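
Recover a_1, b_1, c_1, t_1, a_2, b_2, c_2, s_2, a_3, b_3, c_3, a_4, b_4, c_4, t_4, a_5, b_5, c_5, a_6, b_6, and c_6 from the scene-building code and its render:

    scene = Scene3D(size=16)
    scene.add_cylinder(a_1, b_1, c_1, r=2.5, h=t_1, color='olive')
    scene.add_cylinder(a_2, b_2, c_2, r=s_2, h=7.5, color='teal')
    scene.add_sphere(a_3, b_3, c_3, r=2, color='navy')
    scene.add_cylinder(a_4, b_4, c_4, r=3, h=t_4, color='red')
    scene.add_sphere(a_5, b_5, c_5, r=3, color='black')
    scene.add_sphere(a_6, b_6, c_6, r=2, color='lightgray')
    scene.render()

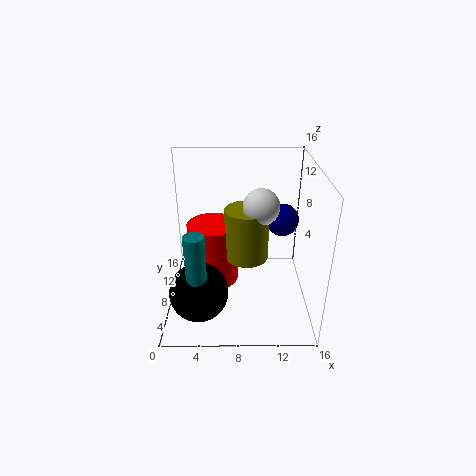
a_1 = 9
b_1 = 9
c_1 = 5
t_1 = 6
a_2 = 4
b_2 = 2
c_2 = 4
s_2 = 1
a_3 = 13.5
b_3 = 12.5
c_3 = 8
a_4 = 5
b_4 = 10.5
c_4 = 1
t_4 = 7.5
a_5 = 4
b_5 = 3
c_5 = 4.5
a_6 = 10.5
b_6 = 8.5
c_6 = 11.5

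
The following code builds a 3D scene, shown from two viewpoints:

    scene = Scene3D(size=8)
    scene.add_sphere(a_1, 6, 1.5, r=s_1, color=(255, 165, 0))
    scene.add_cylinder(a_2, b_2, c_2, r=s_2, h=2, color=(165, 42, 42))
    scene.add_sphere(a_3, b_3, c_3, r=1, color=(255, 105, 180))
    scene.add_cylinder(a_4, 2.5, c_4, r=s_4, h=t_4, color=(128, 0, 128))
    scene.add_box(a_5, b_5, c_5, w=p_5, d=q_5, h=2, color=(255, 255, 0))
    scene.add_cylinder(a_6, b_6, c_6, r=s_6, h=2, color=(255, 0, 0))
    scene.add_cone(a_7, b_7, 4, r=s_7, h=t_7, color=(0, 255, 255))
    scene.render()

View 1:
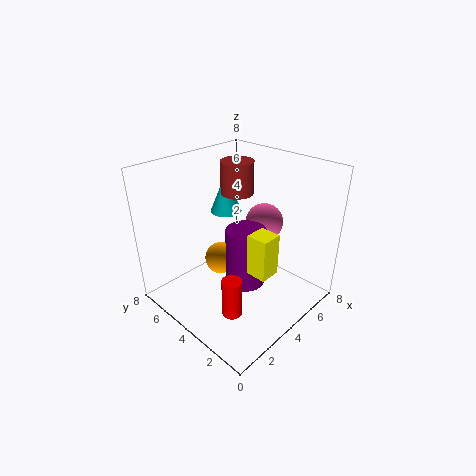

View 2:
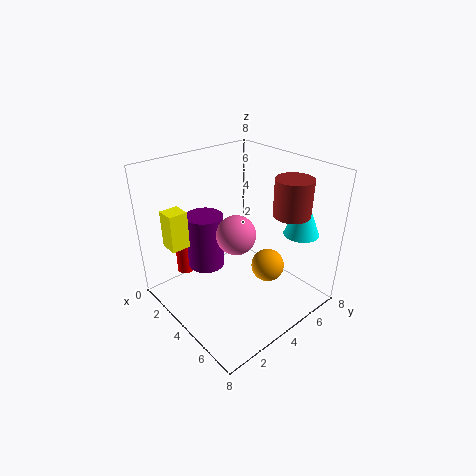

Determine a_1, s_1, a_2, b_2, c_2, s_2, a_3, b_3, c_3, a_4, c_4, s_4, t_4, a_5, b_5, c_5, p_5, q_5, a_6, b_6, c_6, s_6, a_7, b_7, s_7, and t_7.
a_1 = 4.5, s_1 = 1, a_2 = 6, b_2 = 6, c_2 = 5.5, s_2 = 1, a_3 = 5, b_3 = 3, c_3 = 5, a_4 = 3, c_4 = 2.5, s_4 = 1, t_4 = 3, a_5 = 2, b_5 = 0.5, c_5 = 4, p_5 = 1, q_5 = 1, a_6 = 1.5, b_6 = 2, c_6 = 1.5, s_6 = 0.5, a_7 = 6, b_7 = 7, s_7 = 1, t_7 = 2.5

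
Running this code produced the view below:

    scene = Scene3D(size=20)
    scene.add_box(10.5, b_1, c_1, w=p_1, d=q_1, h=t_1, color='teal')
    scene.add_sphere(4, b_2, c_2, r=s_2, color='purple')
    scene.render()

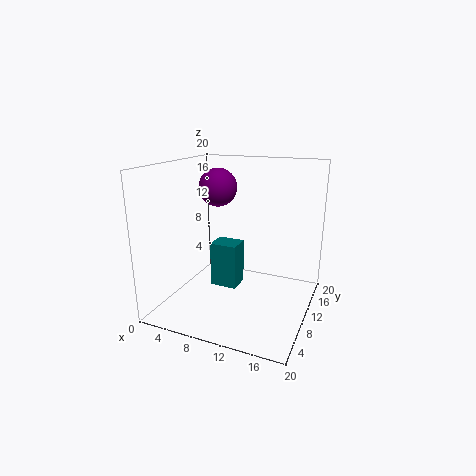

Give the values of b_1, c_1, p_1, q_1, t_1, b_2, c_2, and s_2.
b_1 = 1; c_1 = 7.5; p_1 = 3; q_1 = 2.5; t_1 = 5; b_2 = 16; c_2 = 15.5; s_2 = 3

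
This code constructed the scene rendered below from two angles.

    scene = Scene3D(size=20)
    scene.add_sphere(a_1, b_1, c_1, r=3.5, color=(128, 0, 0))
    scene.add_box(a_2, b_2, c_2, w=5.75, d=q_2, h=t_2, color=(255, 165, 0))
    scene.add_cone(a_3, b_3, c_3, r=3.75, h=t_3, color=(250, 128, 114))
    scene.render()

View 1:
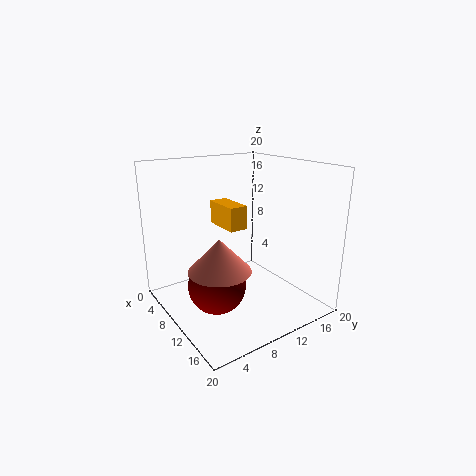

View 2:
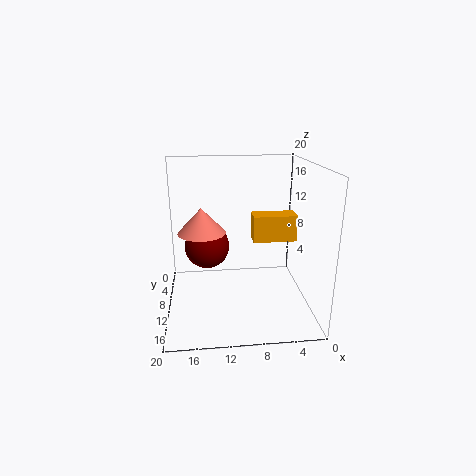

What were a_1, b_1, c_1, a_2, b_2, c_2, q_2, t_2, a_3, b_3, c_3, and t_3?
a_1 = 14.25, b_1 = 4, c_1 = 6.5, a_2 = 2.5, b_2 = 10, c_2 = 10.25, q_2 = 2.75, t_2 = 3.5, a_3 = 15, b_3 = 4, c_3 = 8.75, t_3 = 4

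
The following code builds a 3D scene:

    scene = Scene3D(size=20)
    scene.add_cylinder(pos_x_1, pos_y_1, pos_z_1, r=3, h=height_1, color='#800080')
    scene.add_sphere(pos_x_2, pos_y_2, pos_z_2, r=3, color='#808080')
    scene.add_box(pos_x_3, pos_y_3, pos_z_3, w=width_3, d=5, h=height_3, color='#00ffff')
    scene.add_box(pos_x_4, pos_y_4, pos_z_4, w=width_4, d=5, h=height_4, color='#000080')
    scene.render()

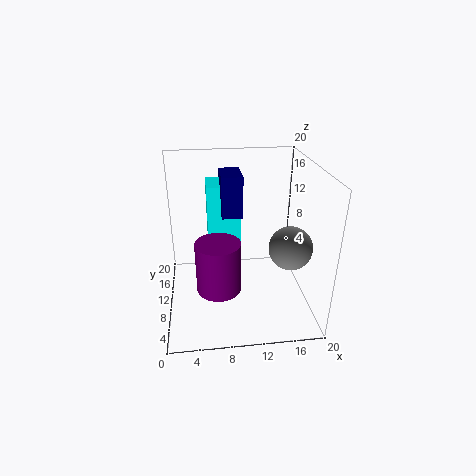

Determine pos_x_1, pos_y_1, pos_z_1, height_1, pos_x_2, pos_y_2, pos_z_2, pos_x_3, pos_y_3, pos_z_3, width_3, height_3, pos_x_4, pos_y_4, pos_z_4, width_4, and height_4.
pos_x_1 = 7
pos_y_1 = 7
pos_z_1 = 4
height_1 = 7
pos_x_2 = 17
pos_y_2 = 8
pos_z_2 = 9
pos_x_3 = 6
pos_y_3 = 14
pos_z_3 = 7
width_3 = 5
height_3 = 9
pos_x_4 = 8
pos_y_4 = 12
pos_z_4 = 12
width_4 = 3
height_4 = 6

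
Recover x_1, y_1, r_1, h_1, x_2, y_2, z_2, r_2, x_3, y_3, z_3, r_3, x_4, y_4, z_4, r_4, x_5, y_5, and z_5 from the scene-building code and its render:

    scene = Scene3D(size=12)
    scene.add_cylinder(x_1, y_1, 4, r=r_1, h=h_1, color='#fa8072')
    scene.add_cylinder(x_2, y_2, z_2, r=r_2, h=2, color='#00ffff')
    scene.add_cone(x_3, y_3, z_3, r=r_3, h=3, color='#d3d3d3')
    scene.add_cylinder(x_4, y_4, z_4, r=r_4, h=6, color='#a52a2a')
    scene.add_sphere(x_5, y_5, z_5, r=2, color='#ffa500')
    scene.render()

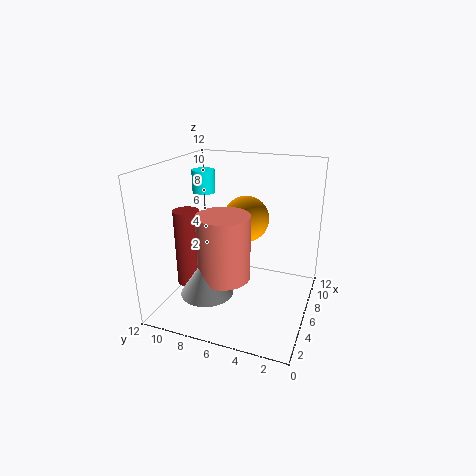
x_1 = 3, y_1 = 6, r_1 = 2, h_1 = 5, x_2 = 8, y_2 = 10, z_2 = 9, r_2 = 1, x_3 = 2, y_3 = 7, z_3 = 3, r_3 = 2, x_4 = 3, y_4 = 9, z_4 = 3, r_4 = 1, x_5 = 8, y_5 = 6, z_5 = 7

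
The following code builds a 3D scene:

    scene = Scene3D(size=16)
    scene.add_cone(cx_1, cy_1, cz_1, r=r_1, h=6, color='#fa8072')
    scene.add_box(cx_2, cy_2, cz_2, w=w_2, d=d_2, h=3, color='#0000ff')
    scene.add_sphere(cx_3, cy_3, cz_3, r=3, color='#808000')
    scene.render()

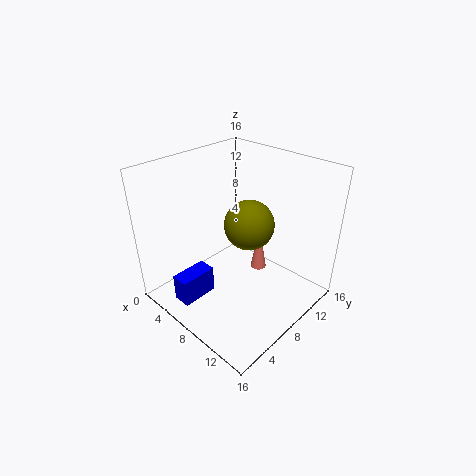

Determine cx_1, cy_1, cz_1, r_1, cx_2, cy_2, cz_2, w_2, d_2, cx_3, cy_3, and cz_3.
cx_1 = 7; cy_1 = 13; cz_1 = 1; r_1 = 1; cx_2 = 5; cy_2 = 1; cz_2 = 2; w_2 = 2; d_2 = 4; cx_3 = 7; cy_3 = 11; cz_3 = 8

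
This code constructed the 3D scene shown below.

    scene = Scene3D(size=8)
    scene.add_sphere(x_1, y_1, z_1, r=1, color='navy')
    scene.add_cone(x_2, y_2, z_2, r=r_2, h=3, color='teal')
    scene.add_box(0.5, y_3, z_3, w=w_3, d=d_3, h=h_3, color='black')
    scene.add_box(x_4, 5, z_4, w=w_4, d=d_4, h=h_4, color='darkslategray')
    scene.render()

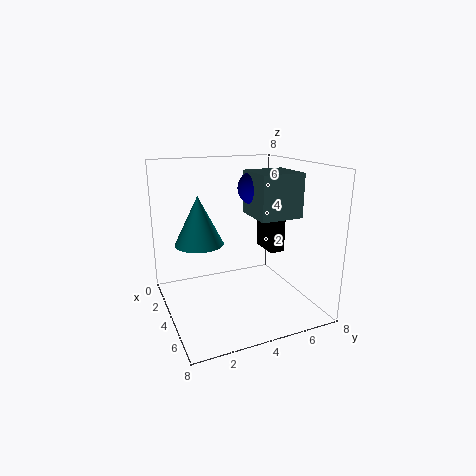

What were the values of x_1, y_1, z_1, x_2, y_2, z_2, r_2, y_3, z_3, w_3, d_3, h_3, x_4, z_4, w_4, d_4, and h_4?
x_1 = 3
y_1 = 5.5
z_1 = 6.5
x_2 = 1.5
y_2 = 2.5
z_2 = 3
r_2 = 1.5
y_3 = 7
z_3 = 2
w_3 = 2
d_3 = 1
h_3 = 3
x_4 = 2.5
z_4 = 5
w_4 = 2.5
d_4 = 2.5
h_4 = 2.5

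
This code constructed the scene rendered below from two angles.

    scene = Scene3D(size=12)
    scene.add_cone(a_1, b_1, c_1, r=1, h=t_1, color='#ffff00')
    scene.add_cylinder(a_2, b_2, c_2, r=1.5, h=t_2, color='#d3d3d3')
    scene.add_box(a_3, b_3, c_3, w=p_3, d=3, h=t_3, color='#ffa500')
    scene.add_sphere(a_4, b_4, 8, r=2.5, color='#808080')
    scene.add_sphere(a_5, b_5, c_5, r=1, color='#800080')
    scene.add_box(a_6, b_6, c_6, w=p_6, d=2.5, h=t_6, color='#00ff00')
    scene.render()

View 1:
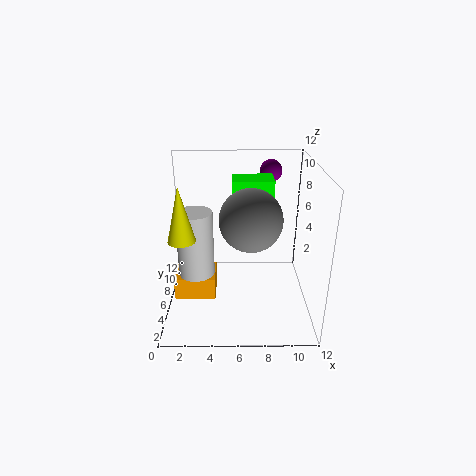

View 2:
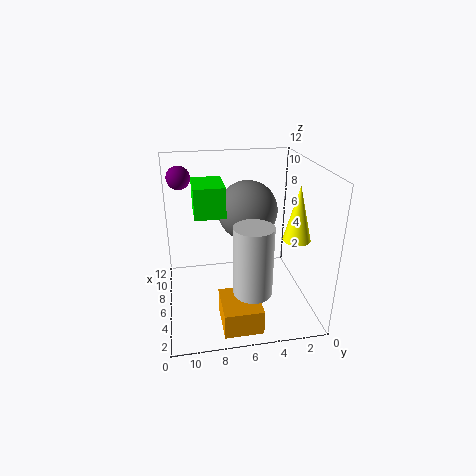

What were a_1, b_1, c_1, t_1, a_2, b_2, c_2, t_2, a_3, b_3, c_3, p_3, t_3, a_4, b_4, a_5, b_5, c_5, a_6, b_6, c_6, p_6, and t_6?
a_1 = 2, b_1 = 2.5, c_1 = 7.5, t_1 = 4, a_2 = 2.5, b_2 = 5.5, c_2 = 3, t_2 = 5.5, a_3 = 0.5, b_3 = 5, c_3 = 0.5, p_3 = 3.5, t_3 = 2, a_4 = 7, b_4 = 5, a_5 = 9, b_5 = 10.5, c_5 = 10.5, a_6 = 5.5, b_6 = 7, c_6 = 8, p_6 = 3.5, t_6 = 2.5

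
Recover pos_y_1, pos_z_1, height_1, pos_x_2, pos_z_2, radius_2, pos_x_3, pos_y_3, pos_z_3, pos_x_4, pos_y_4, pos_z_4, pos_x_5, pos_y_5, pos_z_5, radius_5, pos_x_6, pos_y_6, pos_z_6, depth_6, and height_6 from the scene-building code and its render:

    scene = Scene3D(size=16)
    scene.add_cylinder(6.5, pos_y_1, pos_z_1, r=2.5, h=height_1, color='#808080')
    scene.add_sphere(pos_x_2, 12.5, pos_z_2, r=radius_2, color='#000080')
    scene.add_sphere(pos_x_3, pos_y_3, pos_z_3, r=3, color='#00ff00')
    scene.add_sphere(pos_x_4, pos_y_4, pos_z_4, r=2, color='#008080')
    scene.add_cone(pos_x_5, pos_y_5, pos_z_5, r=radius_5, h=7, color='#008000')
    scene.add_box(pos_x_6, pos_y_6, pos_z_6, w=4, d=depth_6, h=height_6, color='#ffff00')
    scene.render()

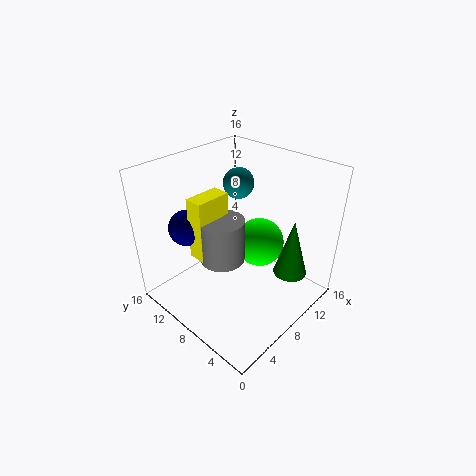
pos_y_1 = 9; pos_z_1 = 5.5; height_1 = 5; pos_x_2 = 4.5; pos_z_2 = 9; radius_2 = 2; pos_x_3 = 12.5; pos_y_3 = 8.5; pos_z_3 = 5; pos_x_4 = 14; pos_y_4 = 13.5; pos_z_4 = 11; pos_x_5 = 13; pos_y_5 = 4; pos_z_5 = 2.5; radius_5 = 2; pos_x_6 = 4; pos_y_6 = 9.5; pos_z_6 = 6; depth_6 = 2; height_6 = 7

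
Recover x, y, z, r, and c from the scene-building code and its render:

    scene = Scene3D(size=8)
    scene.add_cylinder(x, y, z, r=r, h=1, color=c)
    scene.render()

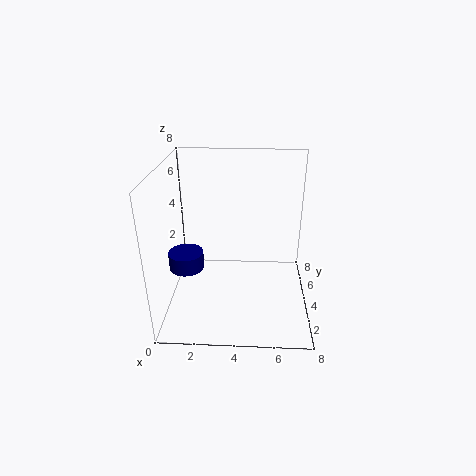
x = 1; y = 4; z = 2; r = 1; c = 'navy'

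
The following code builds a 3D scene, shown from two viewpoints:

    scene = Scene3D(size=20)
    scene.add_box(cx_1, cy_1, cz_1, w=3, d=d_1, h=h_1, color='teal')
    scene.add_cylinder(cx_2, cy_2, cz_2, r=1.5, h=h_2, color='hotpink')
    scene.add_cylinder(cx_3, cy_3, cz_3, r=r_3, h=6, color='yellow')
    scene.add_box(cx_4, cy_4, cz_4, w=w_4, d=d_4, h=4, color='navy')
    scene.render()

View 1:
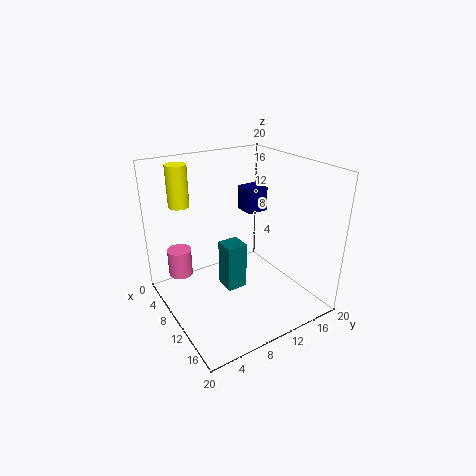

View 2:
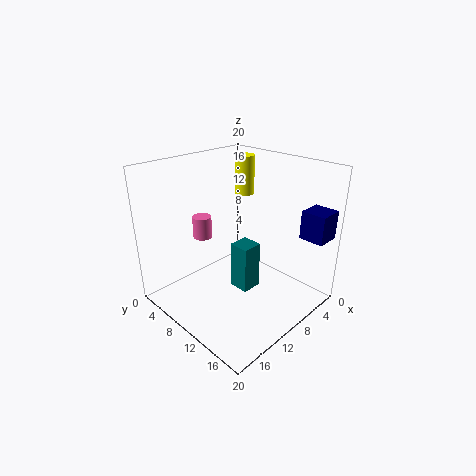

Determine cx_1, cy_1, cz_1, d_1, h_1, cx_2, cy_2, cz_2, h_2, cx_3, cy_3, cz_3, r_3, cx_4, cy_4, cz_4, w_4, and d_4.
cx_1 = 7
cy_1 = 8.5
cz_1 = 1.5
d_1 = 3
h_1 = 7
cx_2 = 9.5
cy_2 = 1.5
cz_2 = 7
h_2 = 3.5
cx_3 = 3
cy_3 = 4.5
cz_3 = 13.5
r_3 = 1.5
cx_4 = 0.5
cy_4 = 16
cz_4 = 10
w_4 = 3.5
d_4 = 3.5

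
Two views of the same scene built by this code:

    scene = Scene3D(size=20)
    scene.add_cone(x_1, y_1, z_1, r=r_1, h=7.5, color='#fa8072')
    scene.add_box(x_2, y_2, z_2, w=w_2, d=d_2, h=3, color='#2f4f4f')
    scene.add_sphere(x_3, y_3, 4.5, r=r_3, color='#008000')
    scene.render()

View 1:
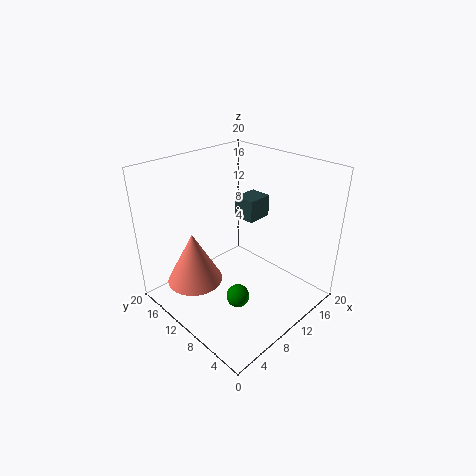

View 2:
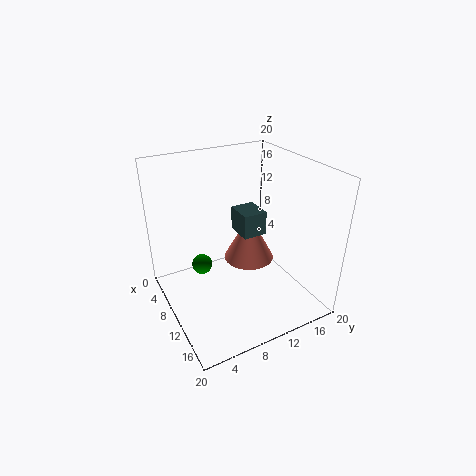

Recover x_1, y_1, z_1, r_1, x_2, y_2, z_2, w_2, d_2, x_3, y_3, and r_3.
x_1 = 5.5
y_1 = 14.5
z_1 = 3
r_1 = 4
x_2 = 11
y_2 = 8.5
z_2 = 12.5
w_2 = 3.5
d_2 = 3
x_3 = 6
y_3 = 6
r_3 = 1.5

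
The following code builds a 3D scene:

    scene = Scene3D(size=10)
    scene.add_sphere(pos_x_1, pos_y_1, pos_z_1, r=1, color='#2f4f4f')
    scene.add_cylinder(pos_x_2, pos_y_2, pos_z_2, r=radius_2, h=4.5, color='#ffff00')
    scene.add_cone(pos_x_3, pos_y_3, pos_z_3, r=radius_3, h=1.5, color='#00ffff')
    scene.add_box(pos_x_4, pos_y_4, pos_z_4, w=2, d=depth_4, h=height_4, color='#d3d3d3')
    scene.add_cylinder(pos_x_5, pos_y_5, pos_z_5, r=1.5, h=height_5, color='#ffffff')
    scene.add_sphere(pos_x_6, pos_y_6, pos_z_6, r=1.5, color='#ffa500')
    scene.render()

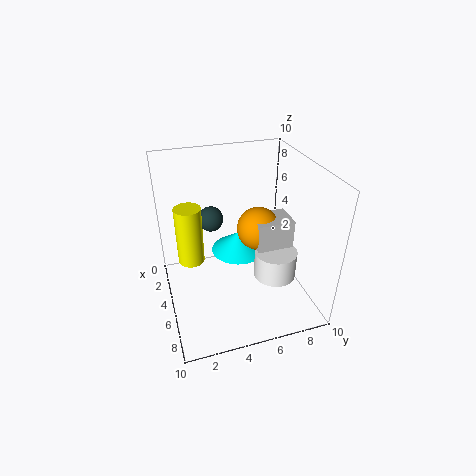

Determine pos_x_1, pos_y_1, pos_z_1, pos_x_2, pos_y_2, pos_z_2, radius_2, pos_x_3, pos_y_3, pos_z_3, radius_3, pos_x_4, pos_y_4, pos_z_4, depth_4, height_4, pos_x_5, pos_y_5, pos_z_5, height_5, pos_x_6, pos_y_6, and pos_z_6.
pos_x_1 = 1, pos_y_1 = 4, pos_z_1 = 4.5, pos_x_2 = 2.5, pos_y_2 = 2, pos_z_2 = 2, radius_2 = 1, pos_x_3 = 3.5, pos_y_3 = 5.5, pos_z_3 = 3, radius_3 = 2, pos_x_4 = 4.5, pos_y_4 = 6, pos_z_4 = 4.5, depth_4 = 2.5, height_4 = 2, pos_x_5 = 6, pos_y_5 = 7.5, pos_z_5 = 2, height_5 = 2, pos_x_6 = 5, pos_y_6 = 6.5, pos_z_6 = 5.5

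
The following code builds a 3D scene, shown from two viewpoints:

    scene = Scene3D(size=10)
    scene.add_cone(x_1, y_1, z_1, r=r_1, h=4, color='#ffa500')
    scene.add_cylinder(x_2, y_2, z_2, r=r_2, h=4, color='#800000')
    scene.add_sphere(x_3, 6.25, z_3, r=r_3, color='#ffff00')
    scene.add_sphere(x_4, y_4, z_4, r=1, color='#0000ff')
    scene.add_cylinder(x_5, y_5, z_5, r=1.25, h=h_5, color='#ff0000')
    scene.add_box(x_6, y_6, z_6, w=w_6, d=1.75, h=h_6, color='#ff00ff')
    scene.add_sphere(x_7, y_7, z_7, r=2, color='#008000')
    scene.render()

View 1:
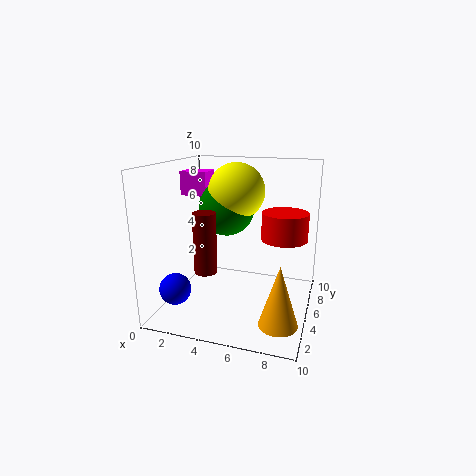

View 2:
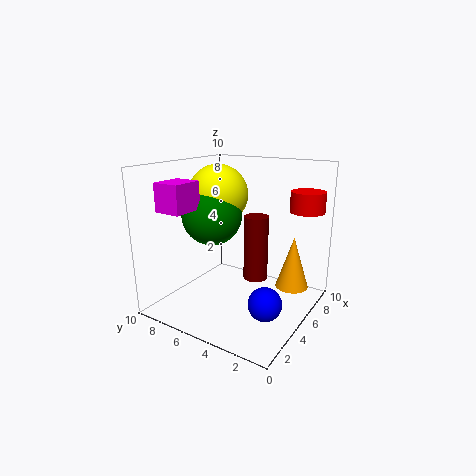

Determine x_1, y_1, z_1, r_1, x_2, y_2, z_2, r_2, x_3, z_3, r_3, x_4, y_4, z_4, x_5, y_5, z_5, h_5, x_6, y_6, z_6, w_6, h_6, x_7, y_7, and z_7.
x_1 = 8.5; y_1 = 2.25; z_1 = 0.5; r_1 = 1.25; x_2 = 3.5; y_2 = 2.75; z_2 = 3.25; r_2 = 0.75; x_3 = 4.5; z_3 = 8; r_3 = 2; x_4 = 2; y_4 = 1.25; z_4 = 2.5; x_5 = 8.75; y_5 = 1.5; z_5 = 6.5; h_5 = 1.5; x_6 = 0.25; y_6 = 6; z_6 = 7.5; w_6 = 2; h_6 = 1.75; x_7 = 3.75; y_7 = 6.25; z_7 = 6.75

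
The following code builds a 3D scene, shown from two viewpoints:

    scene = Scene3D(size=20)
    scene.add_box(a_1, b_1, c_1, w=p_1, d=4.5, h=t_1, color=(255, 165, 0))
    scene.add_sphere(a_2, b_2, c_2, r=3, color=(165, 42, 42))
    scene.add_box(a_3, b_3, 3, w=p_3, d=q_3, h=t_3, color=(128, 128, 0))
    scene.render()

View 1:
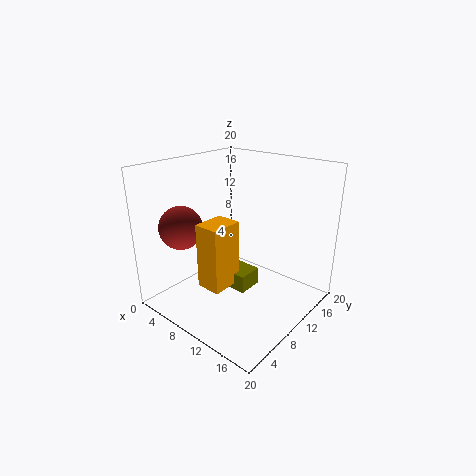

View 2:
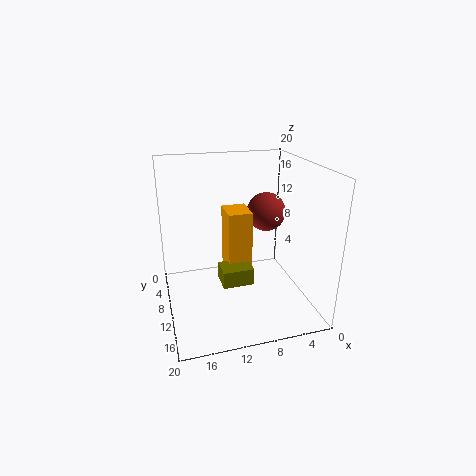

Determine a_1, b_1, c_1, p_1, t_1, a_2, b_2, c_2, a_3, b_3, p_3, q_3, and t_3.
a_1 = 7.5
b_1 = 4.5
c_1 = 4
p_1 = 3.5
t_1 = 9
a_2 = 4
b_2 = 5
c_2 = 11.5
a_3 = 8
b_3 = 8
p_3 = 4.5
q_3 = 3.5
t_3 = 2.5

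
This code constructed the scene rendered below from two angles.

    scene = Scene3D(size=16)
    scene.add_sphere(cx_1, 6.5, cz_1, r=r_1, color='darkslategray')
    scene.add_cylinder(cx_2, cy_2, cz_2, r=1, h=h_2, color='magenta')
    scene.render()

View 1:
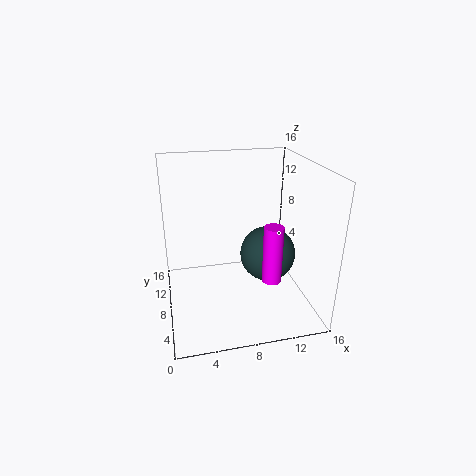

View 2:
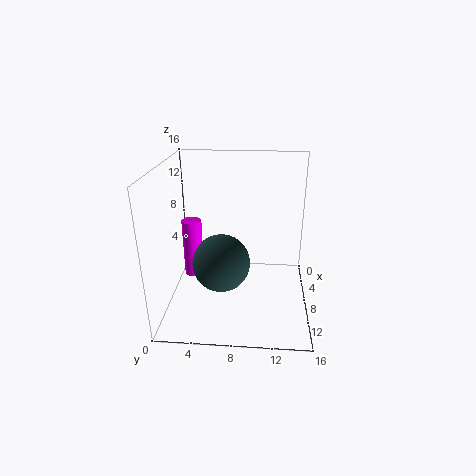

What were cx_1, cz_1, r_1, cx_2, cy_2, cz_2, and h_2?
cx_1 = 11, cz_1 = 6.5, r_1 = 3, cx_2 = 10.5, cy_2 = 3.5, cz_2 = 5, h_2 = 6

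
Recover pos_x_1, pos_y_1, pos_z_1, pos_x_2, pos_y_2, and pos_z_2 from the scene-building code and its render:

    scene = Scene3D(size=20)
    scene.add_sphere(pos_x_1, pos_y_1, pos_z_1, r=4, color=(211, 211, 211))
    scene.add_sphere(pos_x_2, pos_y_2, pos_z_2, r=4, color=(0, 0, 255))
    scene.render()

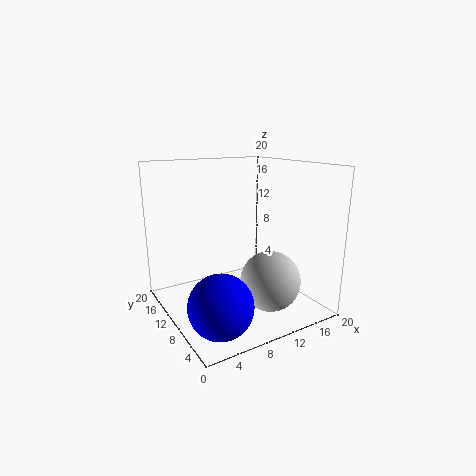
pos_x_1 = 12; pos_y_1 = 5; pos_z_1 = 5; pos_x_2 = 4; pos_y_2 = 4; pos_z_2 = 4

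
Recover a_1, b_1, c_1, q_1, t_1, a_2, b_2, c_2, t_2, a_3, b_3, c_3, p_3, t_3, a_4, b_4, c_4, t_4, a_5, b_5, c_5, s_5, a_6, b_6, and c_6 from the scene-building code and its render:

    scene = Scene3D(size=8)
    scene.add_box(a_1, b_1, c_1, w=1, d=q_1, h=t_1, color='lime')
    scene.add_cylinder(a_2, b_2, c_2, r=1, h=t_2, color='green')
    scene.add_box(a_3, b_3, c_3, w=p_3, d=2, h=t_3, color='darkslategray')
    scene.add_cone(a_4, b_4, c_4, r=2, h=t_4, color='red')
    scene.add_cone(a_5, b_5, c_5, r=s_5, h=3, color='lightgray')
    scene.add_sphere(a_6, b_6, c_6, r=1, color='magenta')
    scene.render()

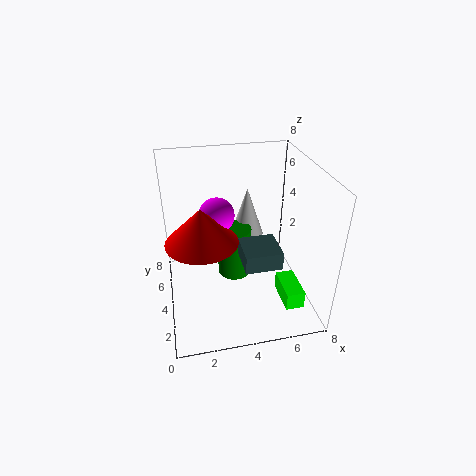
a_1 = 6; b_1 = 1; c_1 = 1; q_1 = 2; t_1 = 1; a_2 = 4; b_2 = 5; c_2 = 1; t_2 = 3; a_3 = 4; b_3 = 2; c_3 = 3; p_3 = 2; t_3 = 1; a_4 = 2; b_4 = 4; c_4 = 4; t_4 = 2; a_5 = 5; b_5 = 6; c_5 = 3; s_5 = 1; a_6 = 3; b_6 = 5; c_6 = 5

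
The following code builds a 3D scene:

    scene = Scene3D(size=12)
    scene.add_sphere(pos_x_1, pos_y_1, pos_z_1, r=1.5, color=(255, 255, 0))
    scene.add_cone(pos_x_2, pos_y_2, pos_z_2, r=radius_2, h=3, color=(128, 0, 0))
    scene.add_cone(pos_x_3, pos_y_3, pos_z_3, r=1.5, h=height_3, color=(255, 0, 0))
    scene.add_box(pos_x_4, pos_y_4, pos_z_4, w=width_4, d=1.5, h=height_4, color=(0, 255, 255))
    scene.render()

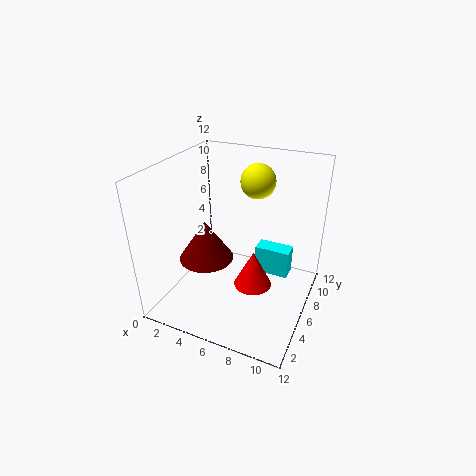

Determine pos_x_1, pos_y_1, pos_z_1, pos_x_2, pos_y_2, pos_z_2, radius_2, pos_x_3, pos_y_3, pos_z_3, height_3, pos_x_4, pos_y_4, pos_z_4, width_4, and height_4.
pos_x_1 = 6.5
pos_y_1 = 9
pos_z_1 = 10
pos_x_2 = 5
pos_y_2 = 2.5
pos_z_2 = 6
radius_2 = 2
pos_x_3 = 8
pos_y_3 = 4.5
pos_z_3 = 3
height_3 = 3
pos_x_4 = 7
pos_y_4 = 7.5
pos_z_4 = 2
width_4 = 3
height_4 = 2.5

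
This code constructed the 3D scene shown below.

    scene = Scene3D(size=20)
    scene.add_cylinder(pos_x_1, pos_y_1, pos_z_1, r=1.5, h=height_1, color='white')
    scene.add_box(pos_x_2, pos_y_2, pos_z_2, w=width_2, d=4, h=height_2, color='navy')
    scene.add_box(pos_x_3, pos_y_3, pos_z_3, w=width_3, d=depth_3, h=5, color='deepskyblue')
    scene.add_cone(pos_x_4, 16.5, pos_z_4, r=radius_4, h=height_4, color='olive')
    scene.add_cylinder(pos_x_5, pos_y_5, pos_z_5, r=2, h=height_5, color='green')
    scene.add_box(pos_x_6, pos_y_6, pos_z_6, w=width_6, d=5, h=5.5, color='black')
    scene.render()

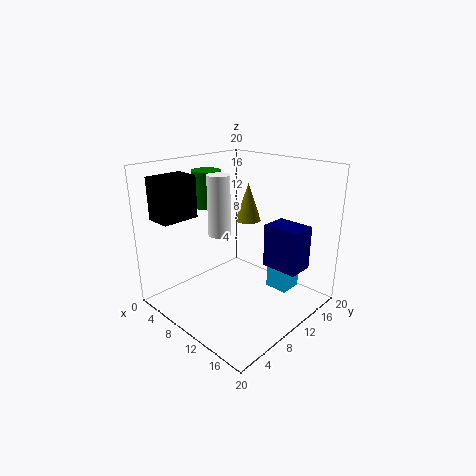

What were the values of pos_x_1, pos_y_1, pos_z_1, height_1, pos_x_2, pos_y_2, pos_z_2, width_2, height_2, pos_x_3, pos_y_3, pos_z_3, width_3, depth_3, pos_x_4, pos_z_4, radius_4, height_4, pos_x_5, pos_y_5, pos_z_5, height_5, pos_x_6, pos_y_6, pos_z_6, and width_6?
pos_x_1 = 9
pos_y_1 = 7.5
pos_z_1 = 11
height_1 = 8
pos_x_2 = 11
pos_y_2 = 14.5
pos_z_2 = 4.5
width_2 = 5.5
height_2 = 6.5
pos_x_3 = 11
pos_y_3 = 15.5
pos_z_3 = 0.5
width_3 = 3.5
depth_3 = 3.5
pos_x_4 = 6
pos_z_4 = 10
radius_4 = 2
height_4 = 6
pos_x_5 = 5.5
pos_y_5 = 8.5
pos_z_5 = 14
height_5 = 5
pos_x_6 = 3.5
pos_y_6 = 0.5
pos_z_6 = 13.5
width_6 = 3.5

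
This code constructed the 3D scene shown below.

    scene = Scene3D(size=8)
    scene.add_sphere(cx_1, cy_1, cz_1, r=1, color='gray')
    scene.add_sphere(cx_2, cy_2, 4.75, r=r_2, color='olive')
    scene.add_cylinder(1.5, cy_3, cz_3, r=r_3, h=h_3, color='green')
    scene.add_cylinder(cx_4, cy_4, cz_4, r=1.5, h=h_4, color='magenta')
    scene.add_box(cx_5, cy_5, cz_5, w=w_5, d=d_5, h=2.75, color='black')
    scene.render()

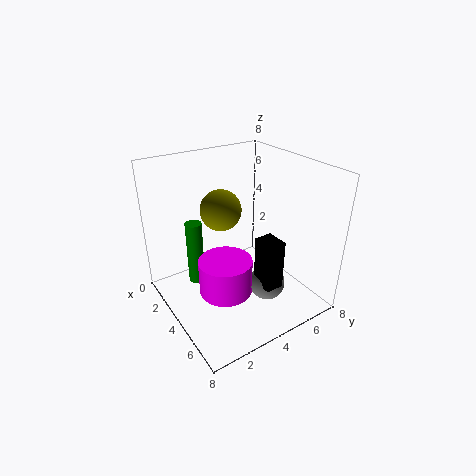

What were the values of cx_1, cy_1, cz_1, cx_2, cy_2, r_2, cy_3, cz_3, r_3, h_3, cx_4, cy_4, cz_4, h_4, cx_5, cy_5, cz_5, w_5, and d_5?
cx_1 = 5.5
cy_1 = 5
cz_1 = 1.5
cx_2 = 1.75
cy_2 = 4.25
r_2 = 1.25
cy_3 = 2.5
cz_3 = 0.25
r_3 = 0.5
h_3 = 4
cx_4 = 4.25
cy_4 = 3
cz_4 = 1
h_4 = 2
cx_5 = 5.25
cy_5 = 4.25
cz_5 = 1.75
w_5 = 1.25
d_5 = 1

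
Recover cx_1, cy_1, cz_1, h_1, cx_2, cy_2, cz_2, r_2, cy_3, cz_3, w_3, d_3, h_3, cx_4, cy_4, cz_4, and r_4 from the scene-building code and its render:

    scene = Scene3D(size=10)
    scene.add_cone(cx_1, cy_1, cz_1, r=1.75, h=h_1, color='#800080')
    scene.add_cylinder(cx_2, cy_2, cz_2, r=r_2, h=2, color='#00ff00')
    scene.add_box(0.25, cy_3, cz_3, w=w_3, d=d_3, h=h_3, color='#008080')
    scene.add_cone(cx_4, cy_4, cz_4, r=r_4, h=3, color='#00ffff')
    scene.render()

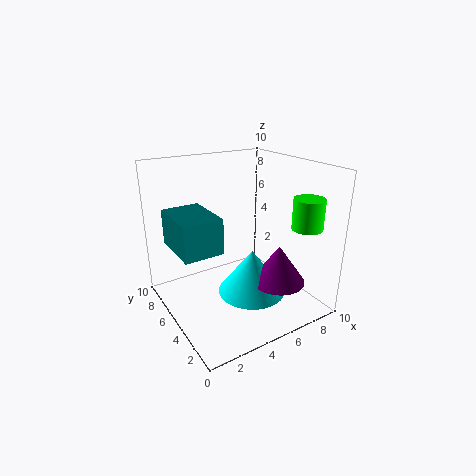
cx_1 = 6.25, cy_1 = 2, cz_1 = 2.75, h_1 = 2.5, cx_2 = 8, cy_2 = 1.5, cz_2 = 6.25, r_2 = 1, cy_3 = 3, cz_3 = 5.25, w_3 = 2.5, d_3 = 3.5, h_3 = 2.25, cx_4 = 5, cy_4 = 3.25, cz_4 = 1.75, r_4 = 2.25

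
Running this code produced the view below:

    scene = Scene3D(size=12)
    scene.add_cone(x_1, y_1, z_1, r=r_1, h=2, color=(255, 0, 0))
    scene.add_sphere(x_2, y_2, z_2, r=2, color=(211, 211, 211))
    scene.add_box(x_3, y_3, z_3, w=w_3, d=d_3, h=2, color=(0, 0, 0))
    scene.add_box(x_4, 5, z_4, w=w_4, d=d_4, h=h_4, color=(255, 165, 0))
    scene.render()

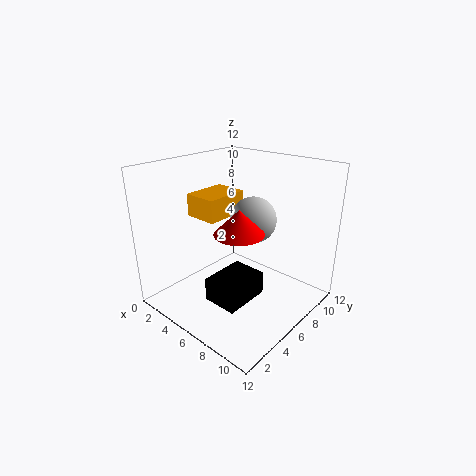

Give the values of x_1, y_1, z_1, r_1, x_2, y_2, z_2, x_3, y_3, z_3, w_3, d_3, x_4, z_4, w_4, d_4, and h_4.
x_1 = 7; y_1 = 5; z_1 = 7; r_1 = 2; x_2 = 6; y_2 = 8; z_2 = 7; x_3 = 5; y_3 = 3; z_3 = 1; w_3 = 3; d_3 = 4; x_4 = 1; z_4 = 7; w_4 = 3; d_4 = 4; h_4 = 2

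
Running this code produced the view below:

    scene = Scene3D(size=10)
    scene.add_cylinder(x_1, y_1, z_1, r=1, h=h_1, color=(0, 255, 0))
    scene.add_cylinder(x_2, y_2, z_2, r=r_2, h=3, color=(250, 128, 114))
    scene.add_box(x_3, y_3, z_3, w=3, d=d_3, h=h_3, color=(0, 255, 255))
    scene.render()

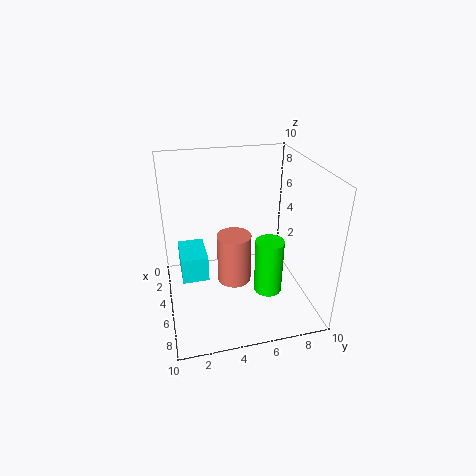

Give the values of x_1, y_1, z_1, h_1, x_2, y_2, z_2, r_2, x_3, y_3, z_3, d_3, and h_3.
x_1 = 6; y_1 = 7; z_1 = 1; h_1 = 4; x_2 = 8; y_2 = 4; z_2 = 4; r_2 = 1; x_3 = 1; y_3 = 1; z_3 = 1; d_3 = 2; h_3 = 2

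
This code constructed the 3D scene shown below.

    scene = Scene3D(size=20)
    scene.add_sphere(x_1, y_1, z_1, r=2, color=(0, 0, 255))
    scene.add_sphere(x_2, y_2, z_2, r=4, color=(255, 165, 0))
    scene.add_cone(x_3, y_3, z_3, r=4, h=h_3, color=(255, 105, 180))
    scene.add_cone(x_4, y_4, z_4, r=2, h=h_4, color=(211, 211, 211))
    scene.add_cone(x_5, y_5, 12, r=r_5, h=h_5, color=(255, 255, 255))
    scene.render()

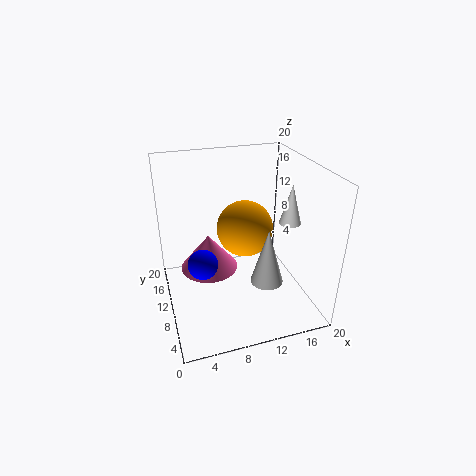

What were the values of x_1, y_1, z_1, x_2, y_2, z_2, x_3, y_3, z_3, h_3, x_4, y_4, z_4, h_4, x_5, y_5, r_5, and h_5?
x_1 = 4.5
y_1 = 8
z_1 = 8
x_2 = 11.5
y_2 = 11.5
z_2 = 10.5
x_3 = 6
y_3 = 11
z_3 = 5.5
h_3 = 5
x_4 = 11.5
y_4 = 3
z_4 = 7.5
h_4 = 7
x_5 = 17
y_5 = 8.5
r_5 = 1.5
h_5 = 5.5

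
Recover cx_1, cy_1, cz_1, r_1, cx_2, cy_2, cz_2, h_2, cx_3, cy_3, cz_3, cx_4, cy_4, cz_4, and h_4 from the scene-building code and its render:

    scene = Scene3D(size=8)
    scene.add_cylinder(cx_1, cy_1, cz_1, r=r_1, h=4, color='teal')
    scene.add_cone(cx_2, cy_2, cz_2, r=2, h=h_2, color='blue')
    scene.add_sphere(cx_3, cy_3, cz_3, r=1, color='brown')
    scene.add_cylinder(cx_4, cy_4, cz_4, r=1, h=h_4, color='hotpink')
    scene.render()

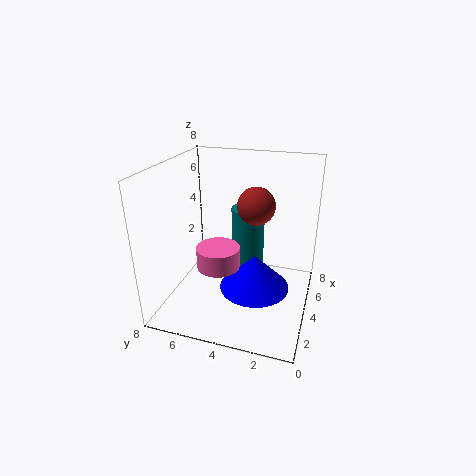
cx_1 = 6
cy_1 = 4
cz_1 = 1
r_1 = 1
cx_2 = 4
cy_2 = 3
cz_2 = 1
h_2 = 2
cx_3 = 4
cy_3 = 3
cz_3 = 6
cx_4 = 1
cy_4 = 4
cz_4 = 4
h_4 = 1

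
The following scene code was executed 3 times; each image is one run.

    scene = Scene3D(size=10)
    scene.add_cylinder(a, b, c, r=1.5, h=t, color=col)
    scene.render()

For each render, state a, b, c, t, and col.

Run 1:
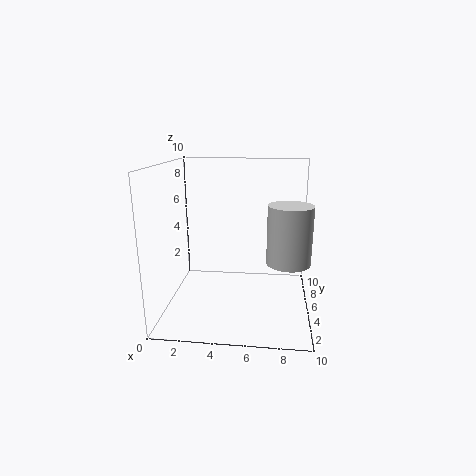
a = 8.5; b = 4.5; c = 3.5; t = 4; col = 'lightgray'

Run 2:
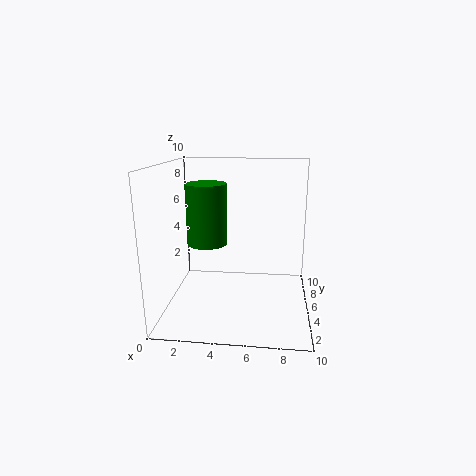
a = 2.5; b = 6.5; c = 4; t = 4.5; col = 'green'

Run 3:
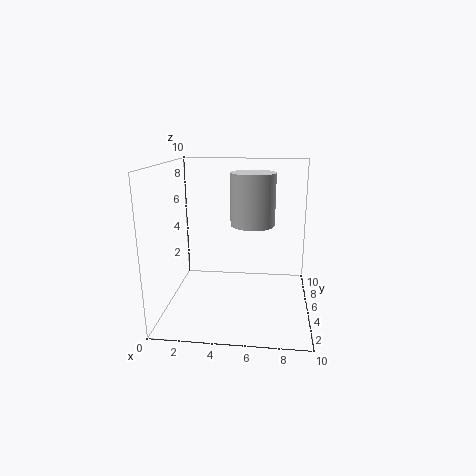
a = 6; b = 5; c = 6; t = 3.5; col = 'lightgray'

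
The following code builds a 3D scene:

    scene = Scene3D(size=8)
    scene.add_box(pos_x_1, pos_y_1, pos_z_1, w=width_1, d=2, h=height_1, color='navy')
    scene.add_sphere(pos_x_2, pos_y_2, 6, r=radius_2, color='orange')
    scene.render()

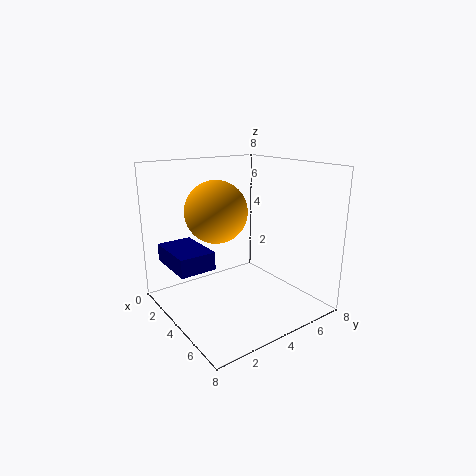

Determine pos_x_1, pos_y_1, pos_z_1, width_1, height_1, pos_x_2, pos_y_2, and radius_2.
pos_x_1 = 1
pos_y_1 = 0.5
pos_z_1 = 2.5
width_1 = 3
height_1 = 1
pos_x_2 = 5
pos_y_2 = 2
radius_2 = 1.5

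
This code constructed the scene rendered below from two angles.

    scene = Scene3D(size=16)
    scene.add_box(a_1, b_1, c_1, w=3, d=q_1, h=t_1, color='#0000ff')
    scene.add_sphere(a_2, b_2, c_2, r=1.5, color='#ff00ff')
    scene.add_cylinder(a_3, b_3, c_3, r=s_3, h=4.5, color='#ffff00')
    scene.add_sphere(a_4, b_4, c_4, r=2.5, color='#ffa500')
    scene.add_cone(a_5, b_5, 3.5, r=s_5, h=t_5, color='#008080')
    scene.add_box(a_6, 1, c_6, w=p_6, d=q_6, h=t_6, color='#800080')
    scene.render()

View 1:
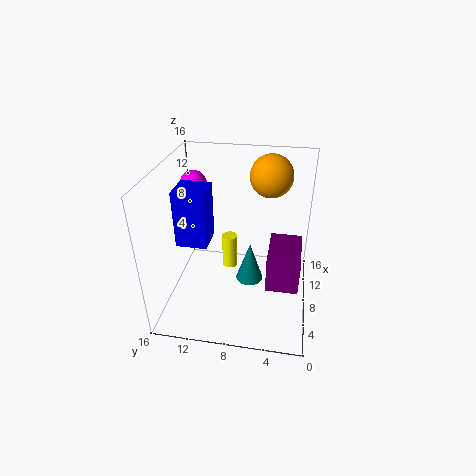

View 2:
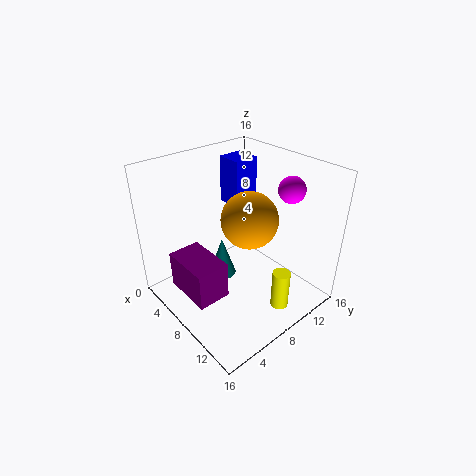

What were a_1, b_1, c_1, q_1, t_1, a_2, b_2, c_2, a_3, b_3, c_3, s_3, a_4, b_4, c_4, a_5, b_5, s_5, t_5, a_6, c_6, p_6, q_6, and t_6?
a_1 = 2.5
b_1 = 10
c_1 = 10
q_1 = 3
t_1 = 5.5
a_2 = 10.5
b_2 = 13.5
c_2 = 13
a_3 = 13
b_3 = 10
c_3 = 0.5
s_3 = 1
a_4 = 13
b_4 = 5
c_4 = 13.5
a_5 = 7
b_5 = 6.5
s_5 = 1.5
t_5 = 4.5
a_6 = 5
c_6 = 3.5
p_6 = 5.5
q_6 = 3.5
t_6 = 4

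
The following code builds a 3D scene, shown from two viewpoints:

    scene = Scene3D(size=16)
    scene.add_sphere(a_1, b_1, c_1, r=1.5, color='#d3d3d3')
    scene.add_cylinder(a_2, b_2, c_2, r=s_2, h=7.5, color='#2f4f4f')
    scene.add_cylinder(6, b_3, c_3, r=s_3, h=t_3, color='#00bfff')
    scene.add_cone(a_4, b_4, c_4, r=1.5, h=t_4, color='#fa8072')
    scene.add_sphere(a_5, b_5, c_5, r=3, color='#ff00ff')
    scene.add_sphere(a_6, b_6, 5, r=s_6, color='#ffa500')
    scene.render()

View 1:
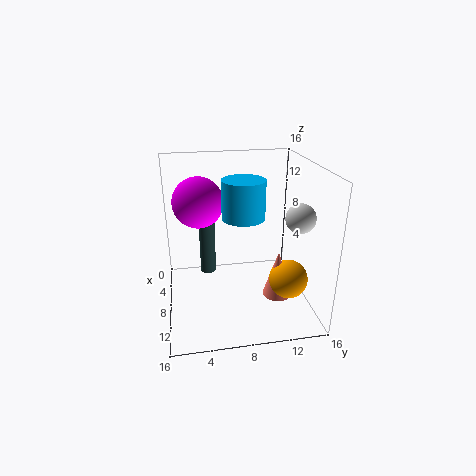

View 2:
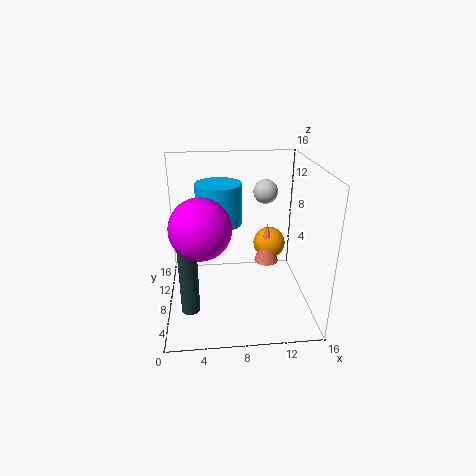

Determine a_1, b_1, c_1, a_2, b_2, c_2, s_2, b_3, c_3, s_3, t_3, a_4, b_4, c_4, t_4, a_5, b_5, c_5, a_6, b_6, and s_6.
a_1 = 12
b_1 = 13.5
c_1 = 11.5
a_2 = 2.5
b_2 = 5
c_2 = 1
s_2 = 1
b_3 = 9
c_3 = 9.5
s_3 = 2.5
t_3 = 4.5
a_4 = 12
b_4 = 11.5
c_4 = 3
t_4 = 5
a_5 = 4
b_5 = 4
c_5 = 11
a_6 = 12.5
b_6 = 12.5
s_6 = 2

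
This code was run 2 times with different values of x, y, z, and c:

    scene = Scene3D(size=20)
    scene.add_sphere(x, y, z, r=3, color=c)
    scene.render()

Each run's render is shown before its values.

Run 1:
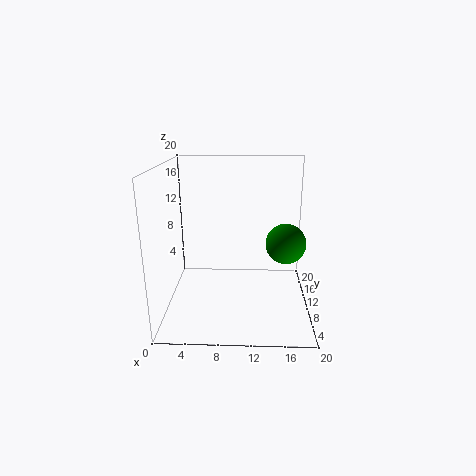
x = 17, y = 13, z = 8, c = 'green'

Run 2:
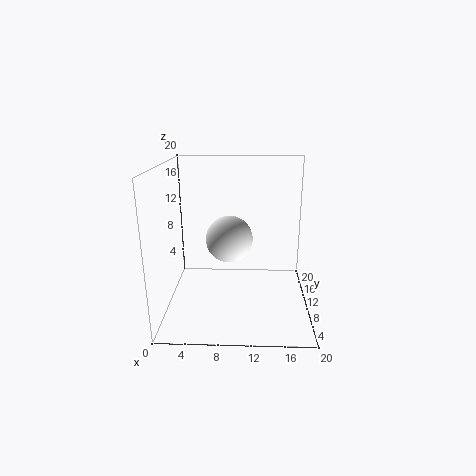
x = 9, y = 7, z = 11, c = 'white'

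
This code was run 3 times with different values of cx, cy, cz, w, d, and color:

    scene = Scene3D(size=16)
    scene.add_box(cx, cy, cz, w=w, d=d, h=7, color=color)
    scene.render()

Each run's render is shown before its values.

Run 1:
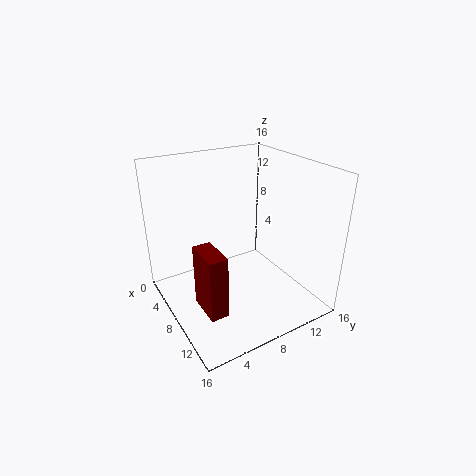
cx = 8
cy = 2.5
cz = 1.5
w = 4
d = 2
color = 'maroon'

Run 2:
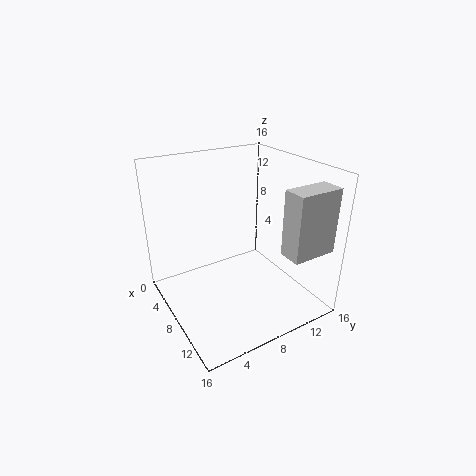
cx = 12.5
cy = 10.5
cz = 7.5
w = 2.5
d = 5
color = 'lightgray'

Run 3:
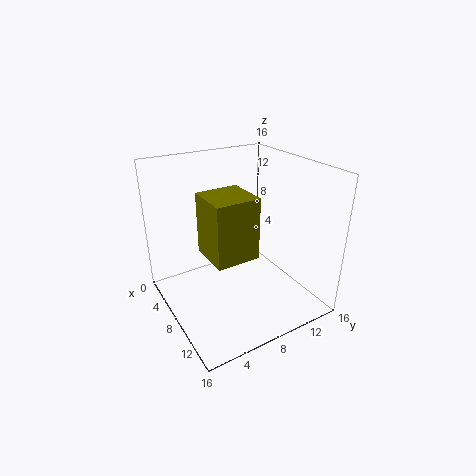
cx = 5
cy = 4.5
cz = 6
w = 5
d = 5
color = 'olive'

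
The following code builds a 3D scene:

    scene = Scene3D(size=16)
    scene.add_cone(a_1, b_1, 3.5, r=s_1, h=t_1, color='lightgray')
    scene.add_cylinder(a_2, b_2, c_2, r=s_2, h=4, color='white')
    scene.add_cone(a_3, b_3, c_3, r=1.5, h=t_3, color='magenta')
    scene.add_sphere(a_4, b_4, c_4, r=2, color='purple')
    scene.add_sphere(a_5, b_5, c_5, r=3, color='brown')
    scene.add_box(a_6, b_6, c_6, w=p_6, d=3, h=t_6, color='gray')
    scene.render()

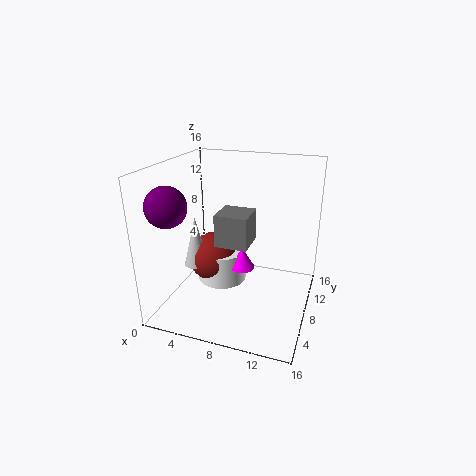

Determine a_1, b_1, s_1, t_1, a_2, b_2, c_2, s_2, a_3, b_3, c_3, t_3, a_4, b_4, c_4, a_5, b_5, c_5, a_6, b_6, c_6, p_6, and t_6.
a_1 = 2.5; b_1 = 8.5; s_1 = 1.5; t_1 = 6; a_2 = 5; b_2 = 10.5; c_2 = 1; s_2 = 3; a_3 = 8; b_3 = 9.5; c_3 = 3.5; t_3 = 2.5; a_4 = 3; b_4 = 2; c_4 = 13; a_5 = 4; b_5 = 10; c_5 = 4; a_6 = 8; b_6 = 1.5; c_6 = 10; p_6 = 3; t_6 = 3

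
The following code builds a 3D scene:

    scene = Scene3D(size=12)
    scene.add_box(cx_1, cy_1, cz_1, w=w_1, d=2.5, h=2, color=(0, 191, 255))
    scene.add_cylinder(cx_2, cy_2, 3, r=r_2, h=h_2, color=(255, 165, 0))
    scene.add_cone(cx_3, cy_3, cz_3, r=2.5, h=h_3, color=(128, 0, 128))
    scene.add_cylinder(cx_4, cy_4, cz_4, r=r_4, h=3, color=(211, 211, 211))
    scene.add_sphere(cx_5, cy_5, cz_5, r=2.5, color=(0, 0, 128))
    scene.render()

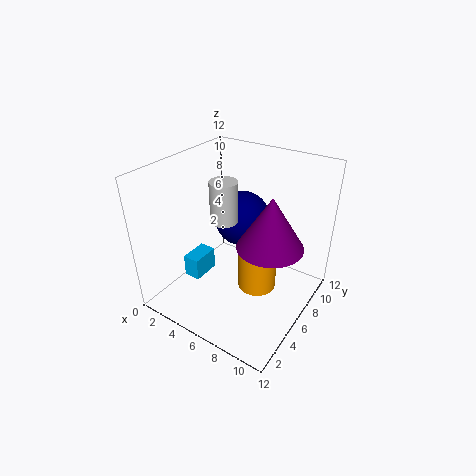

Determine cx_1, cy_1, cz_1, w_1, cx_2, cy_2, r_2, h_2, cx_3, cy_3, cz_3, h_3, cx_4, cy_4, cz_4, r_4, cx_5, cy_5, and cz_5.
cx_1 = 1.5
cy_1 = 4
cz_1 = 1.5
w_1 = 1.5
cx_2 = 8.5
cy_2 = 5
r_2 = 1.5
h_2 = 3.5
cx_3 = 9.5
cy_3 = 5
cz_3 = 7
h_3 = 4
cx_4 = 6.5
cy_4 = 3.5
cz_4 = 9
r_4 = 1
cx_5 = 4.5
cy_5 = 9
cz_5 = 6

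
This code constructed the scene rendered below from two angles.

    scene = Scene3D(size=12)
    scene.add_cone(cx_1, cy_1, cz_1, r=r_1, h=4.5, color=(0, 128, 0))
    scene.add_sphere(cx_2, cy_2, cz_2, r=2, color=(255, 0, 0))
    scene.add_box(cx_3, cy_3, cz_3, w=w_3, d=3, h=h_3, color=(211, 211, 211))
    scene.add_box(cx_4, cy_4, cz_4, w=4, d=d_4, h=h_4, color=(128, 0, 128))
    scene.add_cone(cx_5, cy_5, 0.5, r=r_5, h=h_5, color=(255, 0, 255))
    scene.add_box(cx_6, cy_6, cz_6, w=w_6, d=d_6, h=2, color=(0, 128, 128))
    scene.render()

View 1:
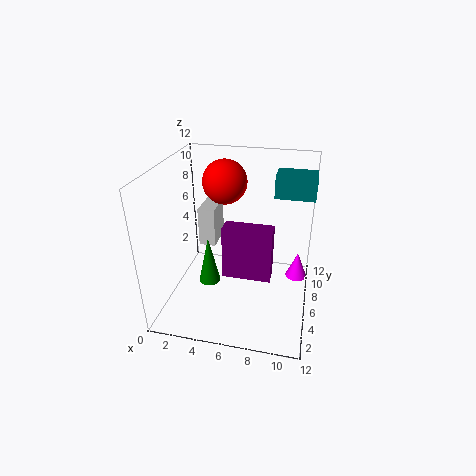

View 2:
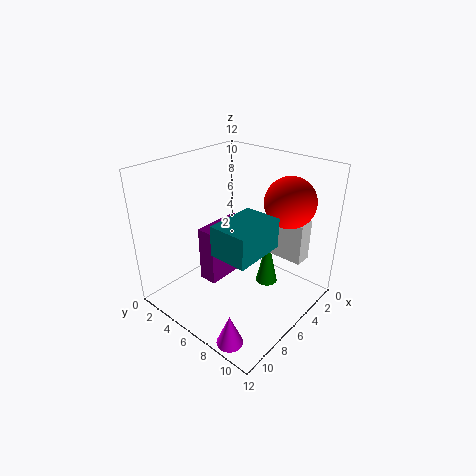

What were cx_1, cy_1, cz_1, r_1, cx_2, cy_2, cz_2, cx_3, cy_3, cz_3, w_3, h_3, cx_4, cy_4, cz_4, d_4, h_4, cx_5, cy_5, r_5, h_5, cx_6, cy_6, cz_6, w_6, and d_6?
cx_1 = 3; cy_1 = 7; cz_1 = 0.5; r_1 = 1; cx_2 = 4; cy_2 = 9.5; cz_2 = 9.5; cx_3 = 2; cy_3 = 7.5; cz_3 = 4; w_3 = 1.5; h_3 = 3.5; cx_4 = 5; cy_4 = 4.5; cz_4 = 3; d_4 = 1.5; h_4 = 4.5; cx_5 = 11; cy_5 = 9.5; r_5 = 1; h_5 = 2.5; cx_6 = 8.5; cy_6 = 9; cz_6 = 8.5; w_6 = 3.5; d_6 = 2.5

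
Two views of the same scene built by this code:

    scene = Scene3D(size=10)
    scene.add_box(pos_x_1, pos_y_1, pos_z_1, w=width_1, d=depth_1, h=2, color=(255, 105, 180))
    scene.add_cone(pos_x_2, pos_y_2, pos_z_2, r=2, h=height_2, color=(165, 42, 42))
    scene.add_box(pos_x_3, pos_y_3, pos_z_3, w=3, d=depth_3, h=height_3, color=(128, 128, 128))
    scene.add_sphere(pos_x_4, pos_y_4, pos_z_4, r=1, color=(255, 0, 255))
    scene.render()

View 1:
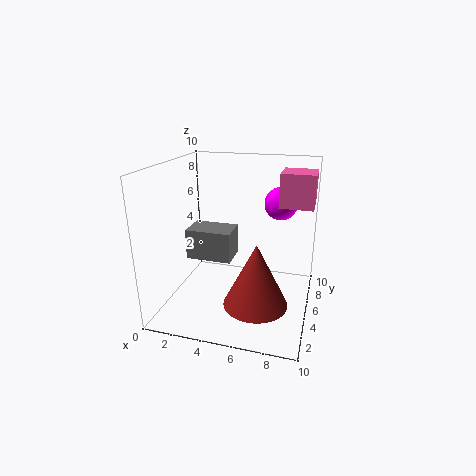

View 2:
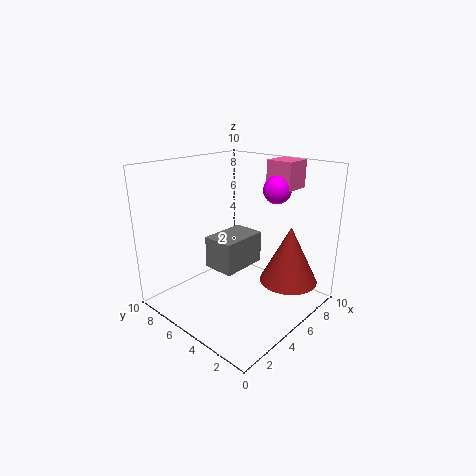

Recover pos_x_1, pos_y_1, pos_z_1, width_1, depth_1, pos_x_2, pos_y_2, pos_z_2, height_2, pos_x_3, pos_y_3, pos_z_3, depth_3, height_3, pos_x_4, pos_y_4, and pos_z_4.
pos_x_1 = 8; pos_y_1 = 3; pos_z_1 = 8; width_1 = 2; depth_1 = 2; pos_x_2 = 7; pos_y_2 = 2; pos_z_2 = 2; height_2 = 4; pos_x_3 = 2; pos_y_3 = 3; pos_z_3 = 4; depth_3 = 2; height_3 = 2; pos_x_4 = 8; pos_y_4 = 4; pos_z_4 = 8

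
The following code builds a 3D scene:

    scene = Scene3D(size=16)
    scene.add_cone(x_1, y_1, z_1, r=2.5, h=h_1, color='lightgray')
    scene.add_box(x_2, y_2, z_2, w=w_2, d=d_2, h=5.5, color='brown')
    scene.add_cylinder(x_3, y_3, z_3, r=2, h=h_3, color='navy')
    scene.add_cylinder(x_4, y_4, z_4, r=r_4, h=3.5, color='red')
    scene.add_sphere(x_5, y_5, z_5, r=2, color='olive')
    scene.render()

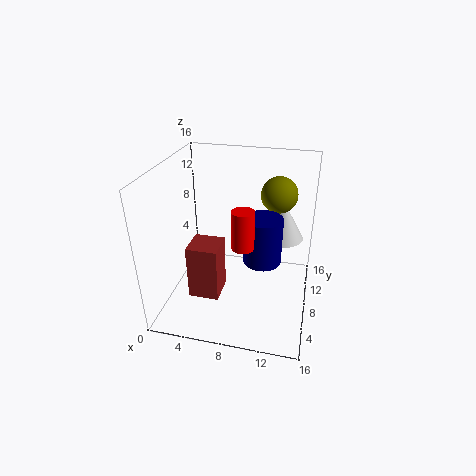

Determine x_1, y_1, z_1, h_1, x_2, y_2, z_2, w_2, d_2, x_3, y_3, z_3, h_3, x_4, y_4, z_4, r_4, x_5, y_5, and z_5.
x_1 = 12.5, y_1 = 12, z_1 = 6.5, h_1 = 4.5, x_2 = 4.5, y_2 = 1.5, z_2 = 4.5, w_2 = 3, d_2 = 3, x_3 = 11, y_3 = 6.5, z_3 = 6.5, h_3 = 5, x_4 = 10, y_4 = 1.5, z_4 = 11, r_4 = 1, x_5 = 12, y_5 = 10.5, z_5 = 12.5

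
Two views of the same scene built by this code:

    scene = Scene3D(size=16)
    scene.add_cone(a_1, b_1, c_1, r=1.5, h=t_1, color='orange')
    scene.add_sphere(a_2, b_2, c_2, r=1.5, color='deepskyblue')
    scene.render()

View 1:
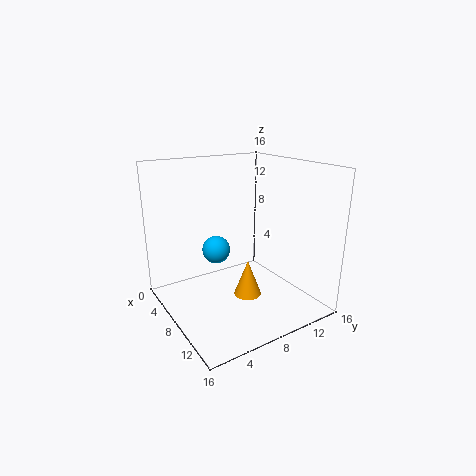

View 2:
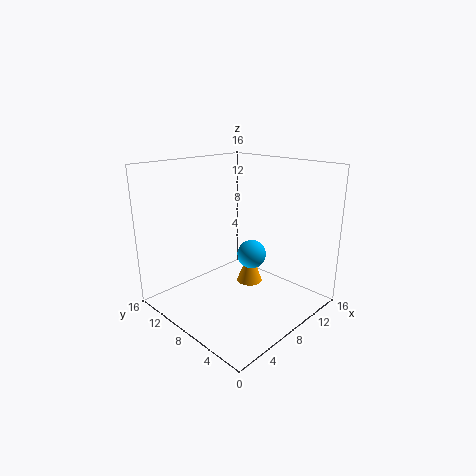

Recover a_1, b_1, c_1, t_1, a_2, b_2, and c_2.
a_1 = 10
b_1 = 8
c_1 = 2
t_1 = 4
a_2 = 7.5
b_2 = 5.5
c_2 = 7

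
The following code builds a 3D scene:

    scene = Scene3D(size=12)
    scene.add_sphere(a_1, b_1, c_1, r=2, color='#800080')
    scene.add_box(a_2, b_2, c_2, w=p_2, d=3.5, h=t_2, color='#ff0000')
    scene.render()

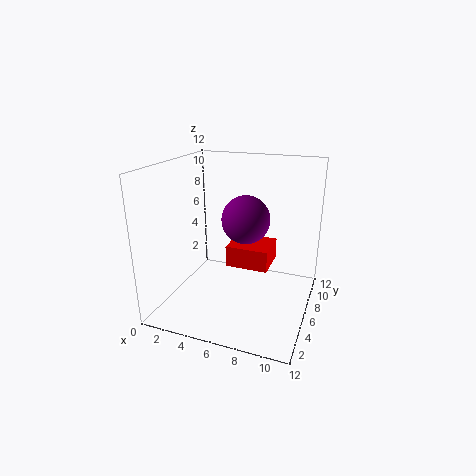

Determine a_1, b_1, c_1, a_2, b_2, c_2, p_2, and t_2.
a_1 = 6.5, b_1 = 6.5, c_1 = 7.5, a_2 = 4, b_2 = 8, c_2 = 2, p_2 = 4, t_2 = 2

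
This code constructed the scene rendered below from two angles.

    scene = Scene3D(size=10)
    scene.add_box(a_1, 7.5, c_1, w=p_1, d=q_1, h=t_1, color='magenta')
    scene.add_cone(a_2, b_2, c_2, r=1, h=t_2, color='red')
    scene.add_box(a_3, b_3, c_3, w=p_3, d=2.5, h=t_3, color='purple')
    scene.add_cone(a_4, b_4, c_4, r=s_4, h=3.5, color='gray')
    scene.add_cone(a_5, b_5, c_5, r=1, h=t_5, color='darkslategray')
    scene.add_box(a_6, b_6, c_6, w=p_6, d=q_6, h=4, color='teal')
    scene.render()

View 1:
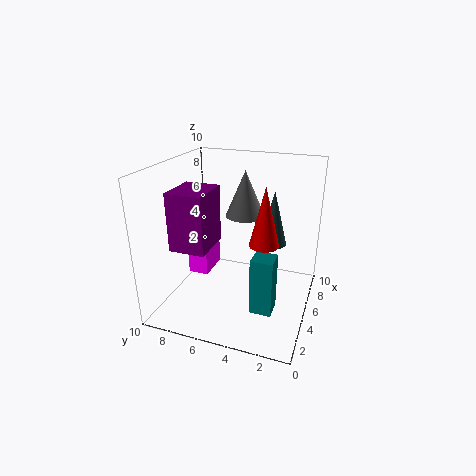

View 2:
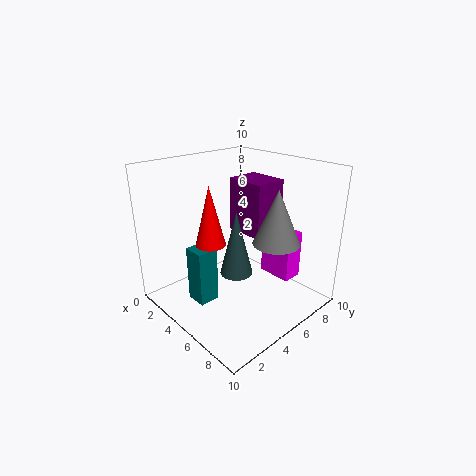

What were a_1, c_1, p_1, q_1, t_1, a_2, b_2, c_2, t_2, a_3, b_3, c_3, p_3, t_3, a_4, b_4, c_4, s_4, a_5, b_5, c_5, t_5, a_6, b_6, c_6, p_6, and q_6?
a_1 = 5; c_1 = 1.5; p_1 = 2.5; q_1 = 1.5; t_1 = 3.5; a_2 = 4.5; b_2 = 3; c_2 = 5; t_2 = 4; a_3 = 2.5; b_3 = 6.5; c_3 = 4.5; p_3 = 3; t_3 = 4; a_4 = 8; b_4 = 5.5; c_4 = 5.5; s_4 = 1.5; a_5 = 7; b_5 = 3; c_5 = 4; t_5 = 4; a_6 = 3; b_6 = 2; c_6 = 0.5; p_6 = 1.5; q_6 = 1.5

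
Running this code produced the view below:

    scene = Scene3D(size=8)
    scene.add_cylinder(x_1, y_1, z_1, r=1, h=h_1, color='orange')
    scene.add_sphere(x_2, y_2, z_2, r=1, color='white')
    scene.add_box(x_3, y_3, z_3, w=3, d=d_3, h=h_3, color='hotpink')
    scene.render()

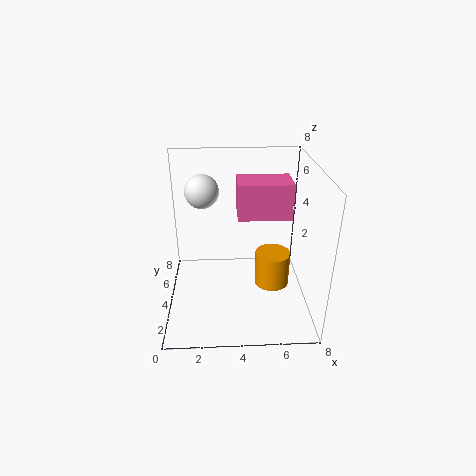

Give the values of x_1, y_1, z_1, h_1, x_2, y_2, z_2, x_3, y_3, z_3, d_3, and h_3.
x_1 = 6, y_1 = 4, z_1 = 1, h_1 = 2, x_2 = 2, y_2 = 6, z_2 = 6, x_3 = 4, y_3 = 4, z_3 = 5, d_3 = 2, h_3 = 2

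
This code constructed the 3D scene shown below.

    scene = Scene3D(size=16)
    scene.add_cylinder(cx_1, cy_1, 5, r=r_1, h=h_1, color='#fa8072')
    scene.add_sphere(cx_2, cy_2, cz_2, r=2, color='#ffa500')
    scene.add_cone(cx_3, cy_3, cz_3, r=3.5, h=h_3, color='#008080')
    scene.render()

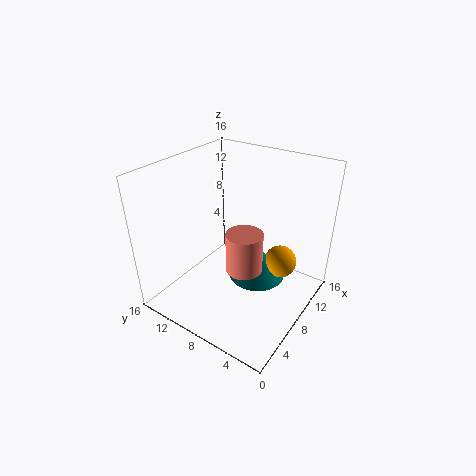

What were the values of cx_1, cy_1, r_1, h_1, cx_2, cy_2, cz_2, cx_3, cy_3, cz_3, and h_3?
cx_1 = 7; cy_1 = 6.5; r_1 = 2; h_1 = 4.5; cx_2 = 13; cy_2 = 5; cz_2 = 3; cx_3 = 11.5; cy_3 = 7.5; cz_3 = 1; h_3 = 4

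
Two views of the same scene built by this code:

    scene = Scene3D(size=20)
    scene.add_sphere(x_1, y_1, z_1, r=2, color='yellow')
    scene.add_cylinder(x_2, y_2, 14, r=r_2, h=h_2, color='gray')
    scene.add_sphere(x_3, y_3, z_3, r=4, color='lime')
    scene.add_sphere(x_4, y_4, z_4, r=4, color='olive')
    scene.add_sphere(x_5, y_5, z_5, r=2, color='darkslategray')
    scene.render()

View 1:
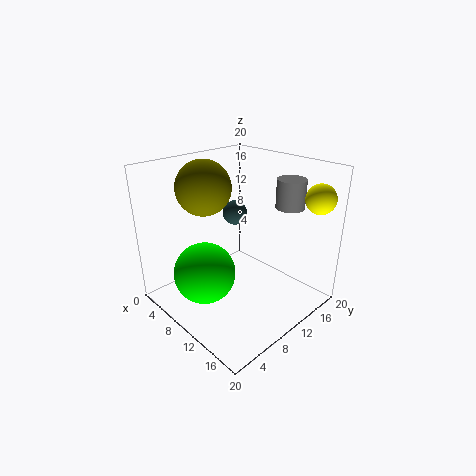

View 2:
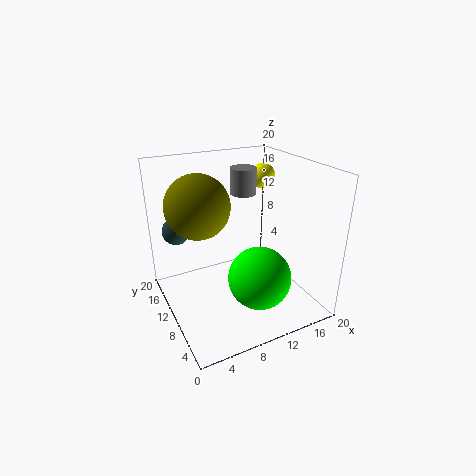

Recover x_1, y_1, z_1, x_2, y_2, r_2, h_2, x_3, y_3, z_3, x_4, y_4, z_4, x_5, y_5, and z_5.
x_1 = 18, y_1 = 17, z_1 = 16, x_2 = 14, y_2 = 16, r_2 = 2, h_2 = 4, x_3 = 10, y_3 = 4, z_3 = 7, x_4 = 4, y_4 = 9, z_4 = 16, x_5 = 3, y_5 = 16, z_5 = 10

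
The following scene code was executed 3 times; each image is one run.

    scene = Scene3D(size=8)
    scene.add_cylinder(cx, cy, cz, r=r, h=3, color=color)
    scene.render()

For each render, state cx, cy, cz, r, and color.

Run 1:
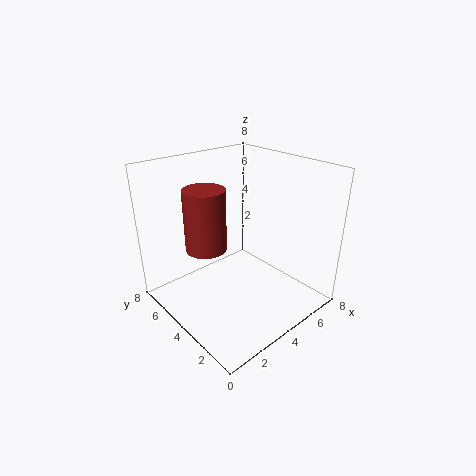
cx = 1.5; cy = 3.5; cz = 4.5; r = 1; color = 'brown'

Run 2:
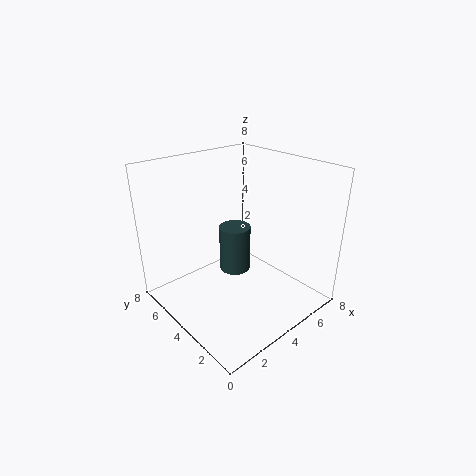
cx = 5.5; cy = 6; cz = 0.5; r = 1; color = 'darkslategray'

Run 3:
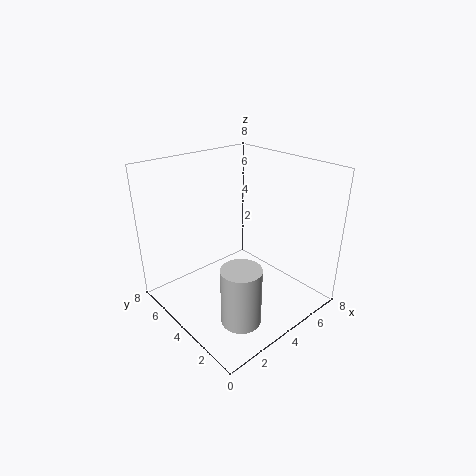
cx = 2; cy = 1.5; cz = 1; r = 1; color = 'lightgray'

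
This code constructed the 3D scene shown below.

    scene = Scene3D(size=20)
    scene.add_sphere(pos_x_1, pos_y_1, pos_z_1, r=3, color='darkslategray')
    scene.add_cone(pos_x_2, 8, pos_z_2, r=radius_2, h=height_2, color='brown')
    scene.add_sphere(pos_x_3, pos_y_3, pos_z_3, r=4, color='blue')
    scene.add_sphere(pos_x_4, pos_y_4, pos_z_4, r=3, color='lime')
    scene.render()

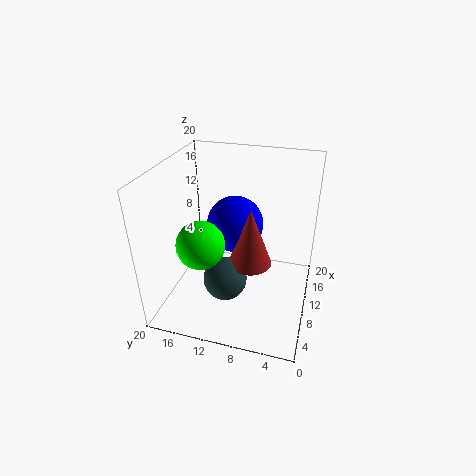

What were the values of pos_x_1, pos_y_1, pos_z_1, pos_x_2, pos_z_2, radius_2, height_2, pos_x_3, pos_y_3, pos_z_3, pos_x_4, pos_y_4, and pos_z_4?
pos_x_1 = 7
pos_y_1 = 11
pos_z_1 = 5
pos_x_2 = 9
pos_z_2 = 7
radius_2 = 3
height_2 = 8
pos_x_3 = 12
pos_y_3 = 11
pos_z_3 = 11
pos_x_4 = 4
pos_y_4 = 13
pos_z_4 = 12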